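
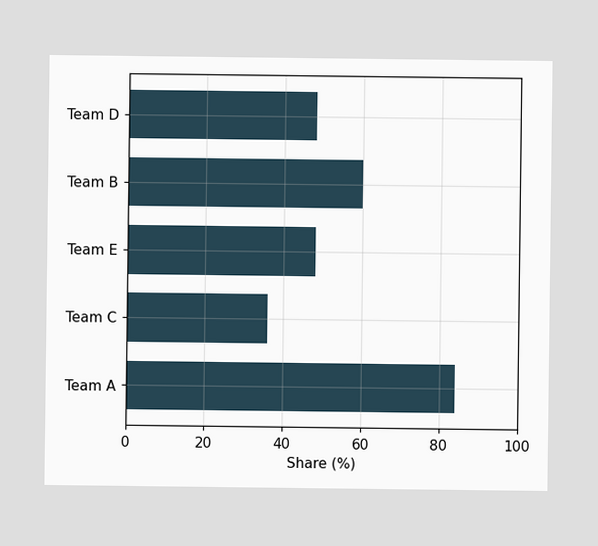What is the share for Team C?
Reading along the chart's x-axis, the Team C bar reaches 36%.

36%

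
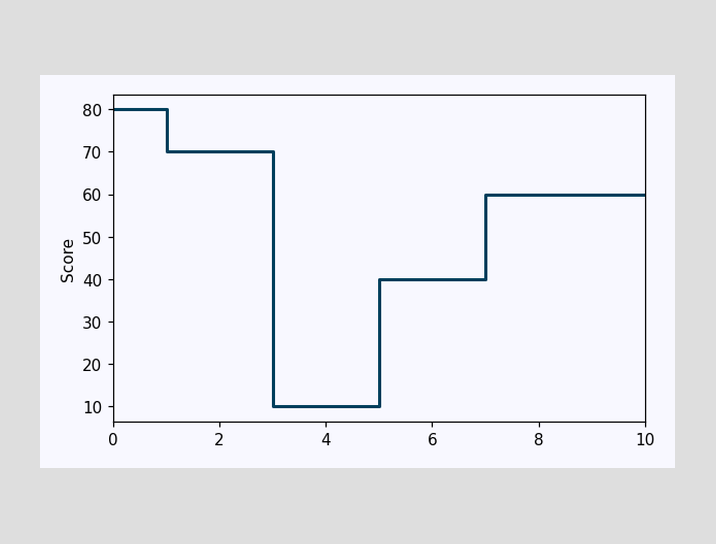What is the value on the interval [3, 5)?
On [3, 5) the step sits at 10.

10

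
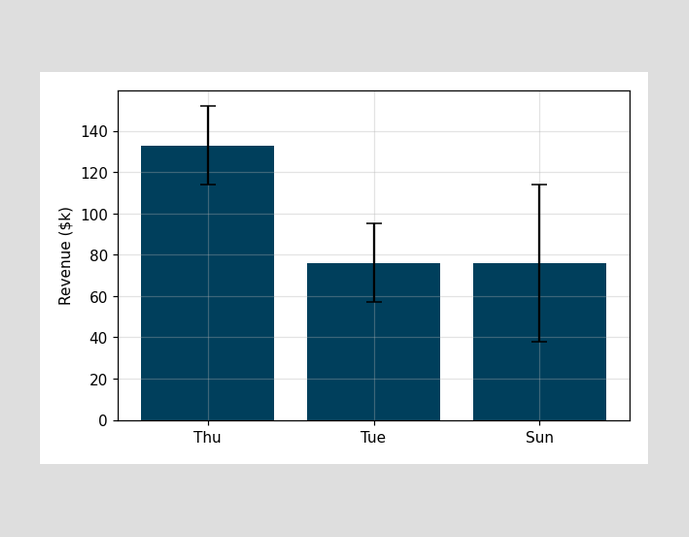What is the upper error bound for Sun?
$114k

The Sun bar's upper whisker reaches $114k.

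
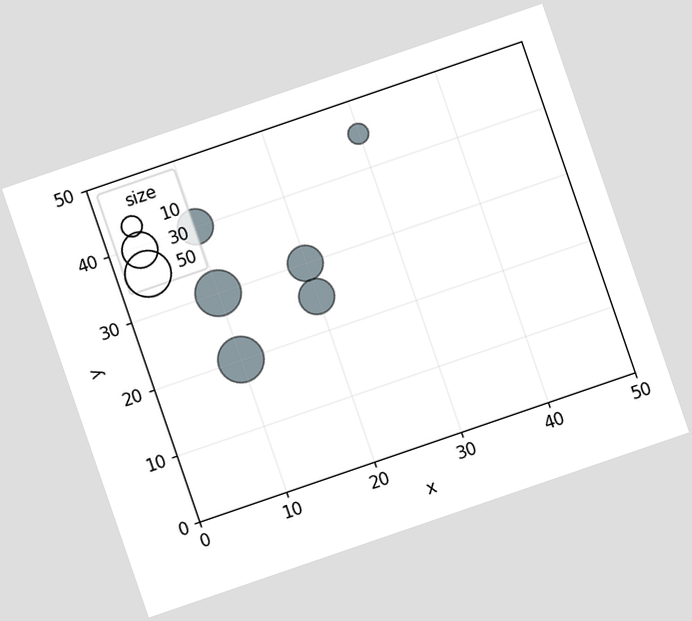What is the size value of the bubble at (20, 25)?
30

The chart is tilted about 19° counter-clockwise. Matching the bubble at (20, 25) against the size legend gives 30.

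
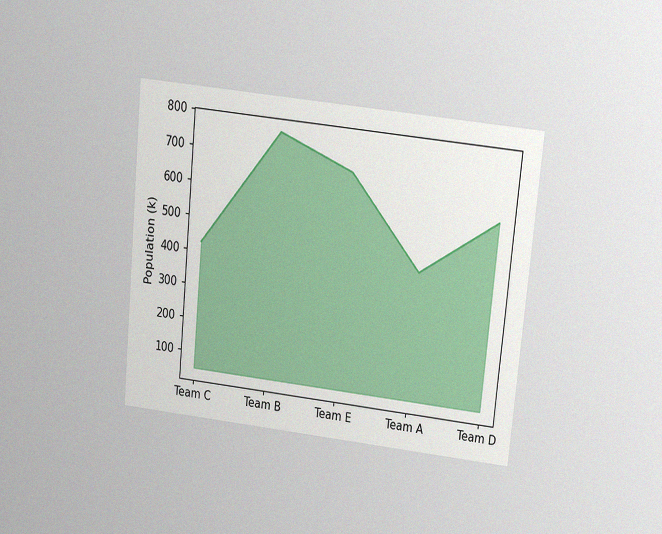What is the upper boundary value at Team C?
425k

The chart is tilted about 6° clockwise and viewed slightly from above, with some photo noise. At Team C the upper boundary is at 425k.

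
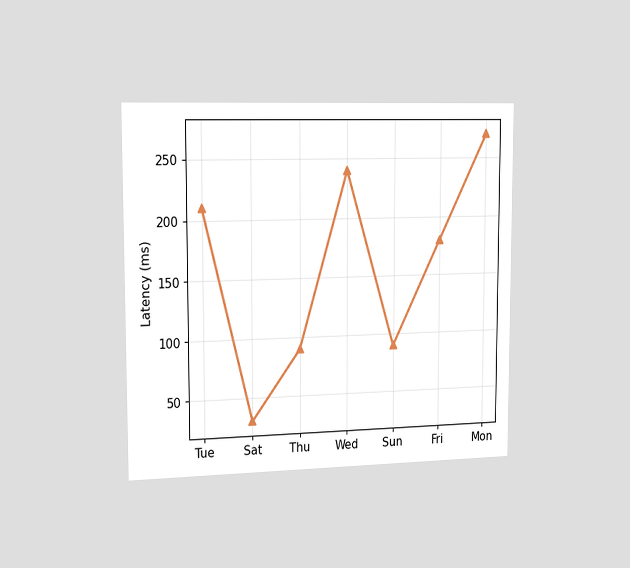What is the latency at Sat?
The chart is viewed slightly from the left. At Sat, the line is at 30ms.

30ms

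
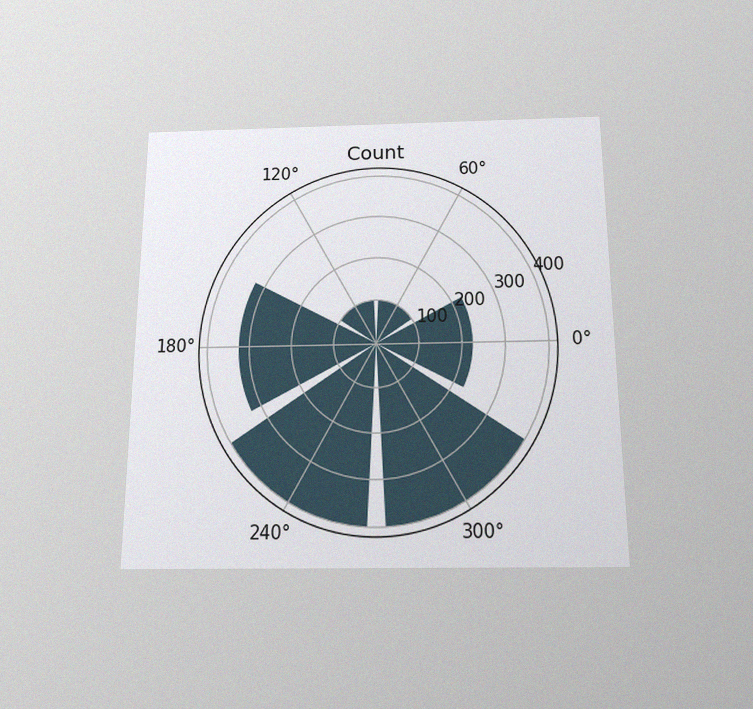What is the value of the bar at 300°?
400

The chart is viewed slightly from below, with some photo noise. The bar at 300° reaches 400 on the radial axis.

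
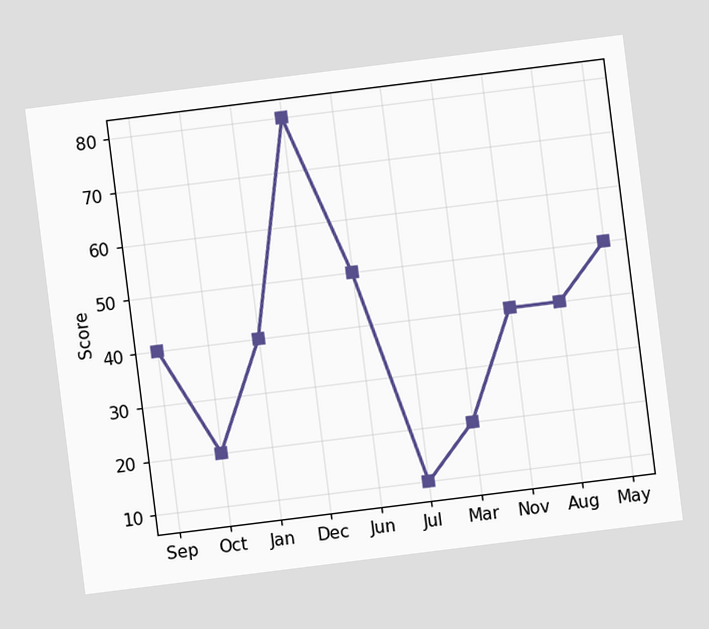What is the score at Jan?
The chart is tilted about 7° counter-clockwise. At Jan, the line is at 40.

40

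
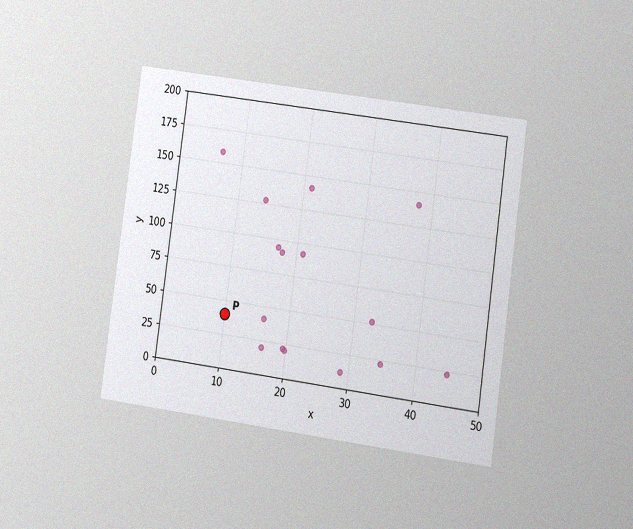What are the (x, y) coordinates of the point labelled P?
(10, 40)

The chart is tilted about 8° clockwise and viewed at a slight angle, with some photo noise. Following the gridlines from P to each axis, P sits at (10, 40).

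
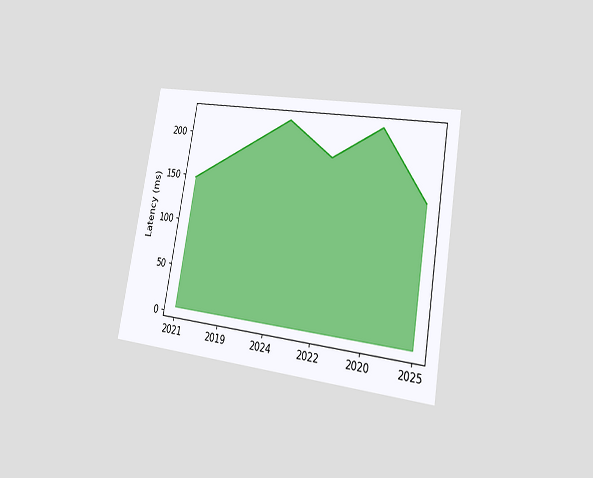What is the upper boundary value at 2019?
185ms

The chart is tilted about 10° clockwise and viewed slightly from the right. At 2019 the upper boundary is at 185ms.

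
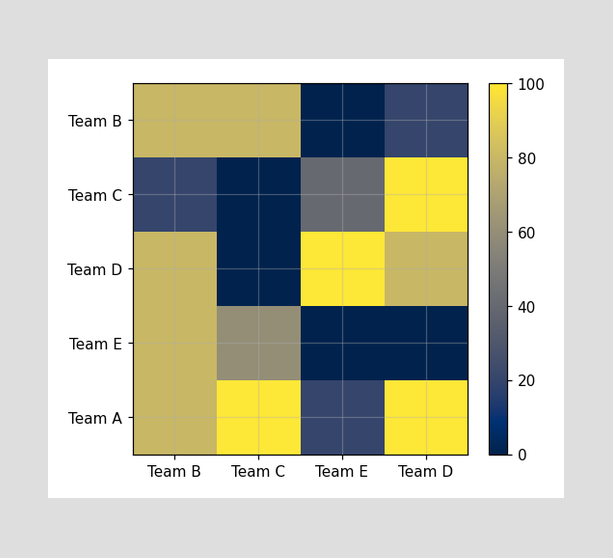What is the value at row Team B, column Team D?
Matching cell (Team B, Team D) against the colorbar gives 20.

20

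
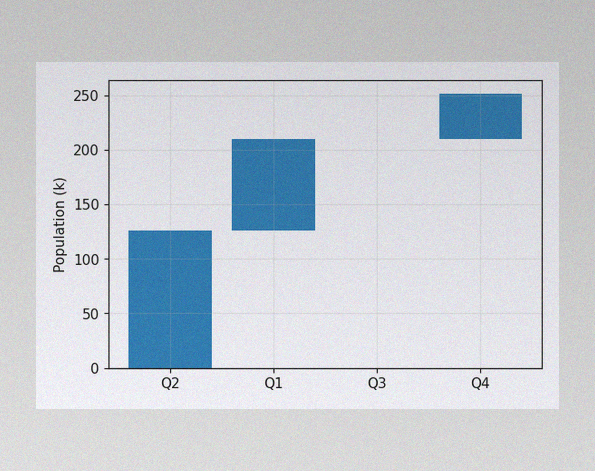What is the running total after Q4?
252k

The image has some photo noise and uneven lighting. After Q4 the running total reaches 252k.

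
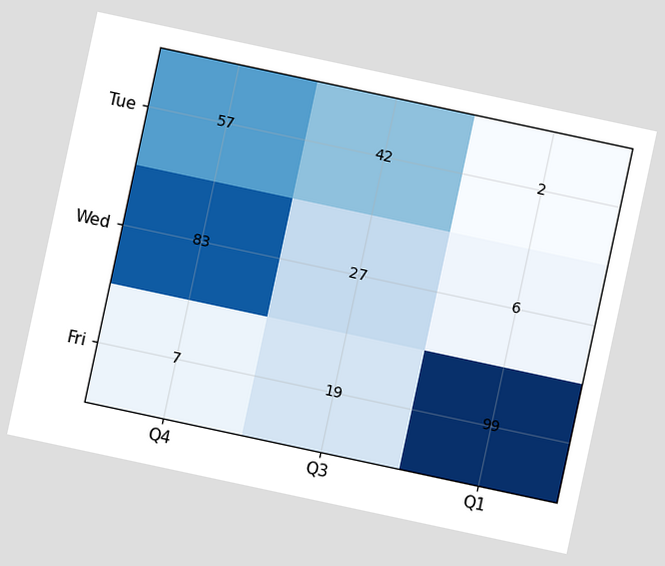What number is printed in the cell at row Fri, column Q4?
The chart is tilted about 12° clockwise. The (Fri, Q4) cell reads 7.

7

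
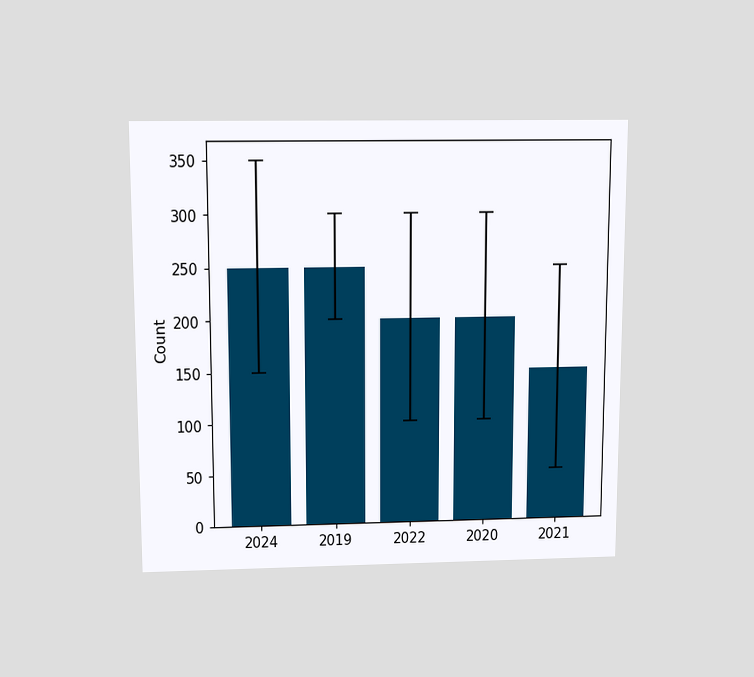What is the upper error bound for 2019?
The chart is viewed slightly from above. The 2019 bar's upper whisker reaches 300.

300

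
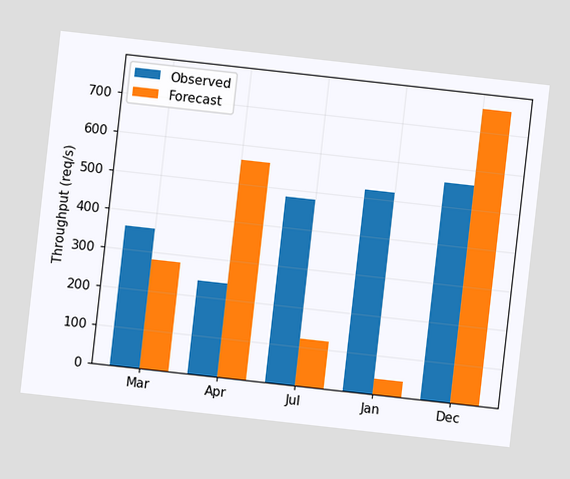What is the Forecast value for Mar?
280req/s

The chart is tilted about 6° clockwise. The Forecast bar at Mar reaches 280req/s on the y-axis.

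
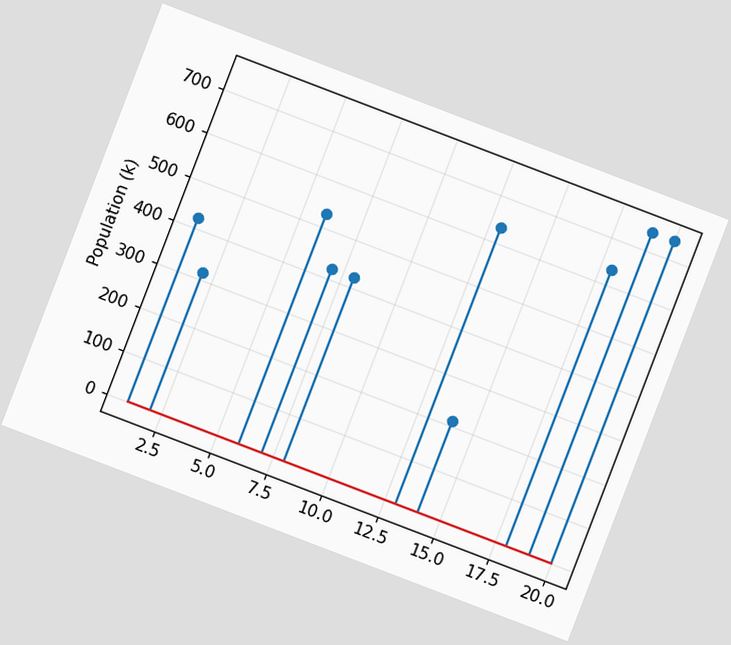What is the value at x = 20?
742k

The chart is tilted about 21° clockwise. The stem at x=20 reaches 742k.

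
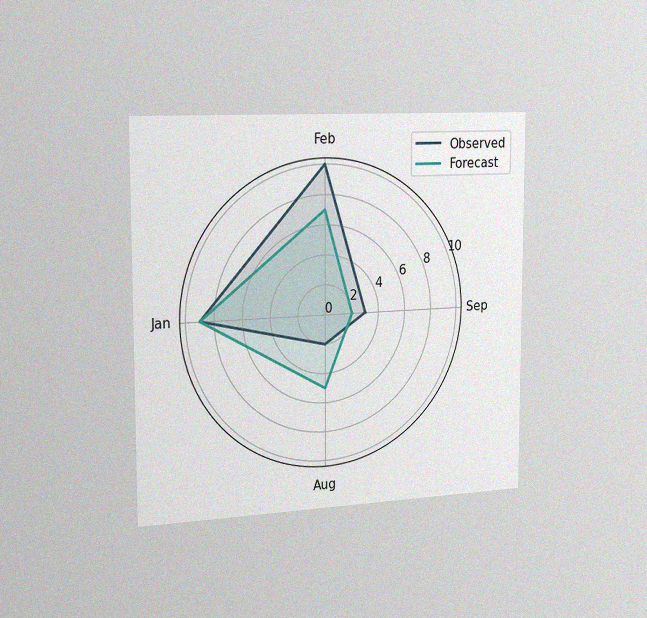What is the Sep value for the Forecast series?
The chart is viewed slightly from the left, with some photo noise. On the Sep axis, Forecast reaches 2.

2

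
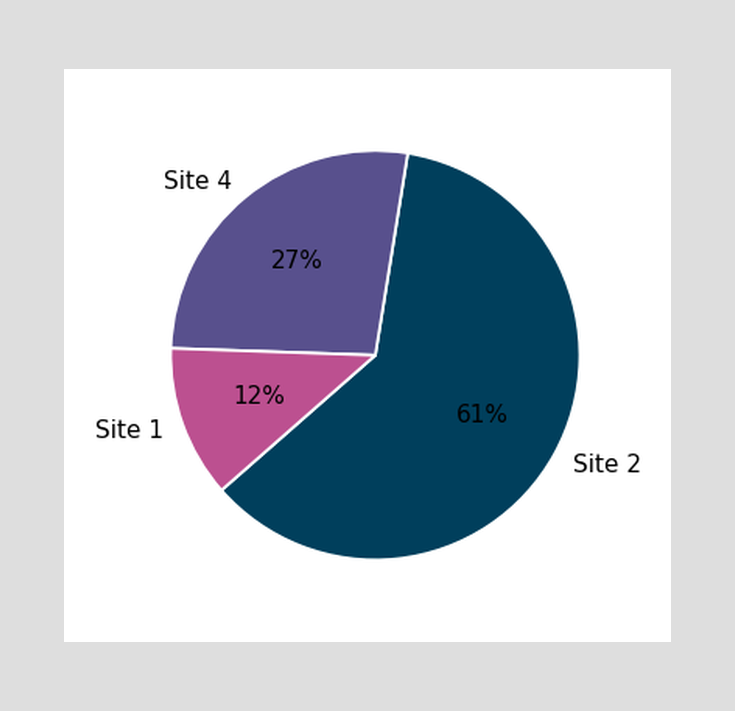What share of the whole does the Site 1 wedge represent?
The Site 1 slice takes up 12% of the pie.

12%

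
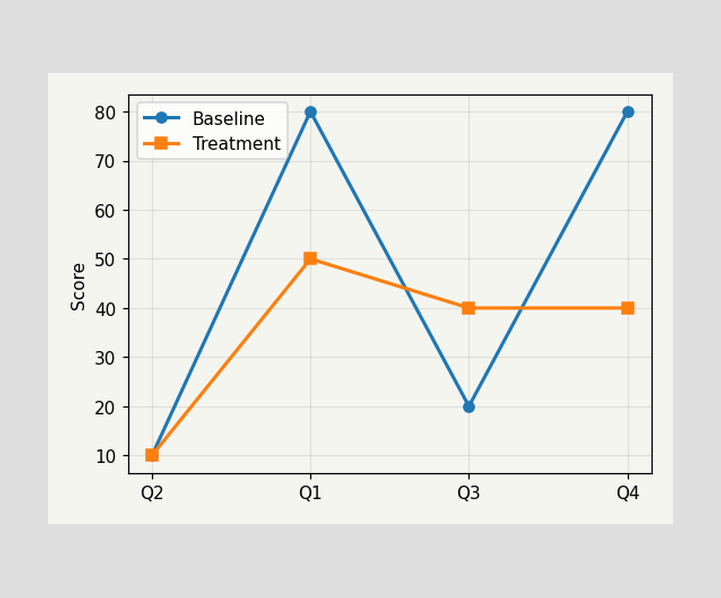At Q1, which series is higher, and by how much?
Baseline, by 30

At Q1, Baseline sits above the other line by 30.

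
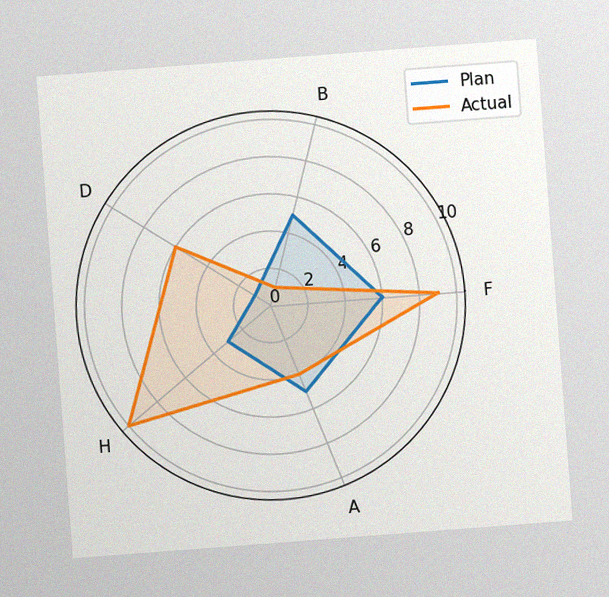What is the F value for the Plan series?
6

The chart is tilted about 4° counter-clockwise, with some photo noise. On the F axis, Plan reaches 6.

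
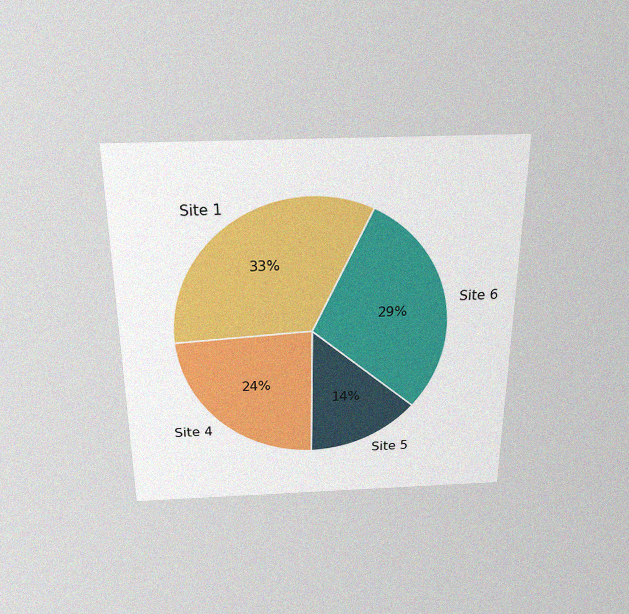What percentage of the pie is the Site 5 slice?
The chart is viewed slightly from above, with some photo noise. The Site 5 slice takes up 14% of the pie.

14%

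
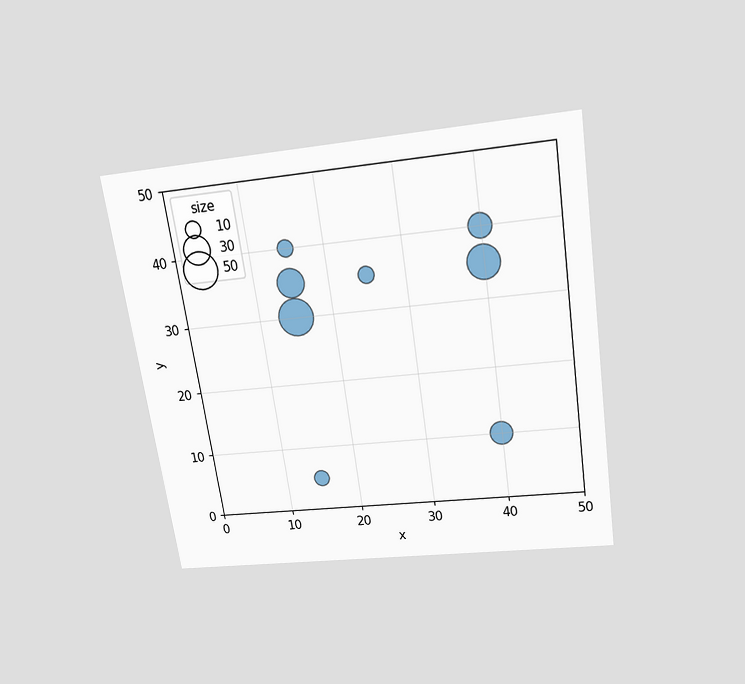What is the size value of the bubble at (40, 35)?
40

The chart is tilted about 9° counter-clockwise and viewed slightly from above. Matching the bubble at (40, 35) against the size legend gives 40.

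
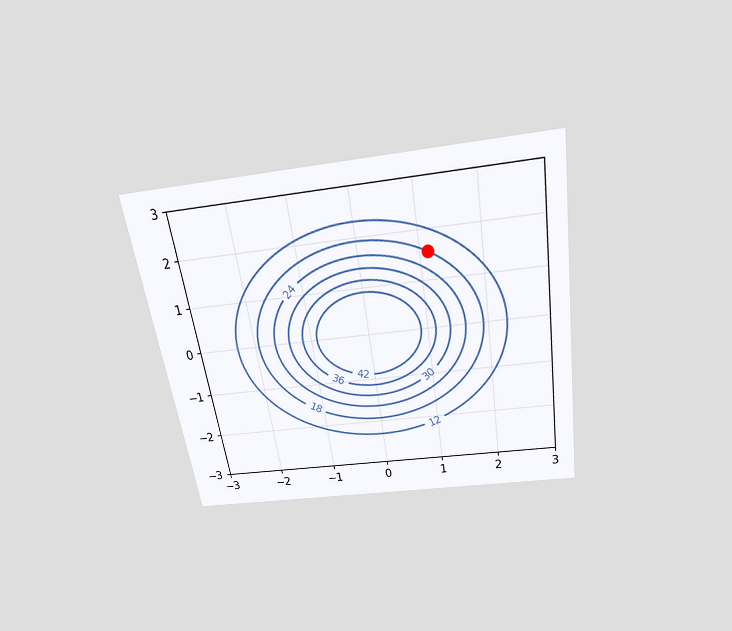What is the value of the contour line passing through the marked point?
The chart is tilted about 9° counter-clockwise and viewed slightly from above. The marked point sits on the contour labelled 18.

18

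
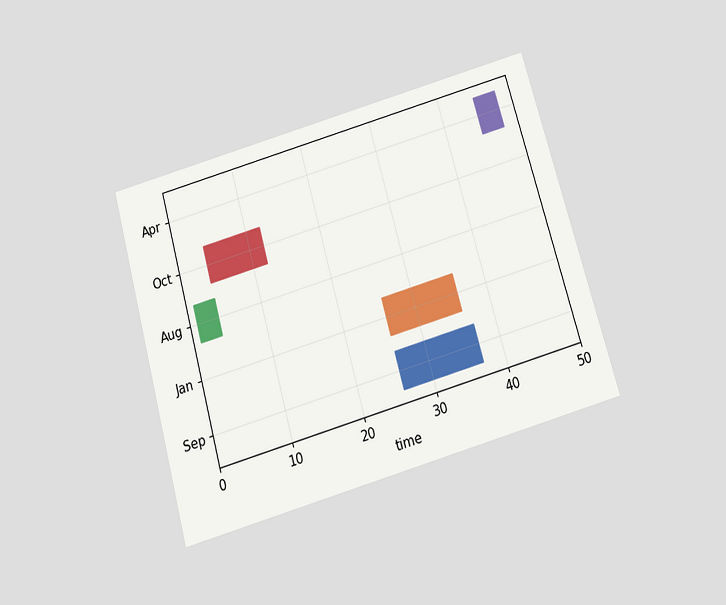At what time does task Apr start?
45

The chart is tilted about 16° counter-clockwise and viewed slightly from below. The Apr bar begins at t=45.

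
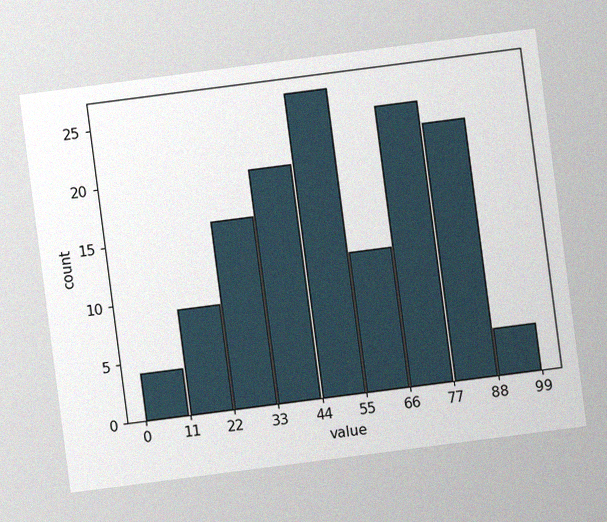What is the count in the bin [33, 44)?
20

The chart is tilted about 7° counter-clockwise, with some photo noise. The [33, 44) bin has height 20.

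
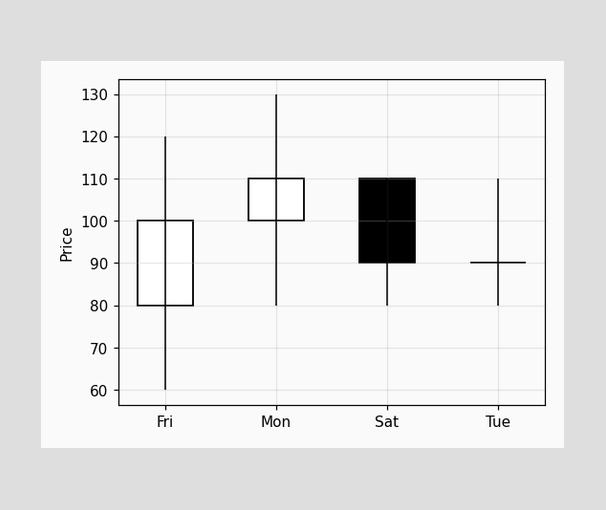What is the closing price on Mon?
The Mon candle closes at 110.

110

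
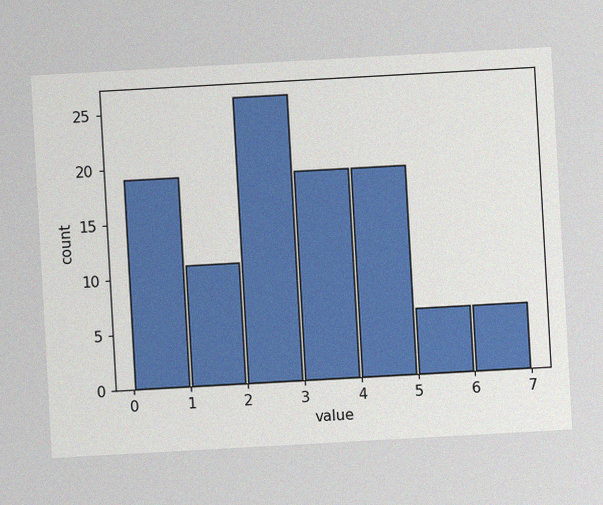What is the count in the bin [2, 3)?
The chart is tilted about 3° counter-clockwise, with some photo noise. The [2, 3) bin has height 26.

26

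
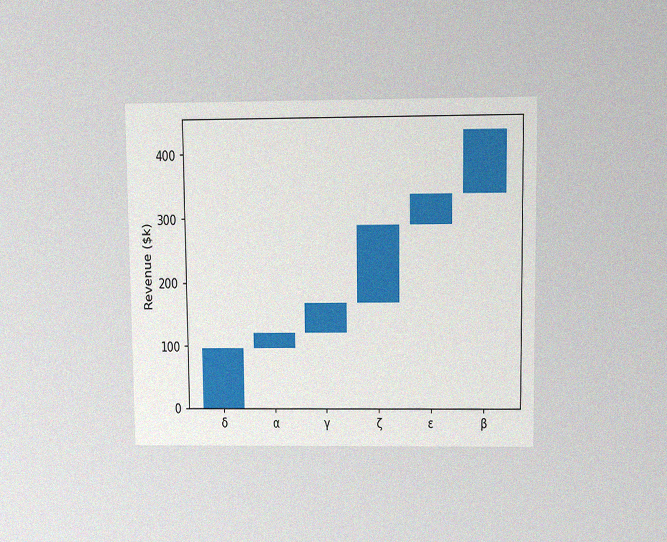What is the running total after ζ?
The chart is viewed slightly from above, with some photo noise. After ζ the running total reaches $288k.

$288k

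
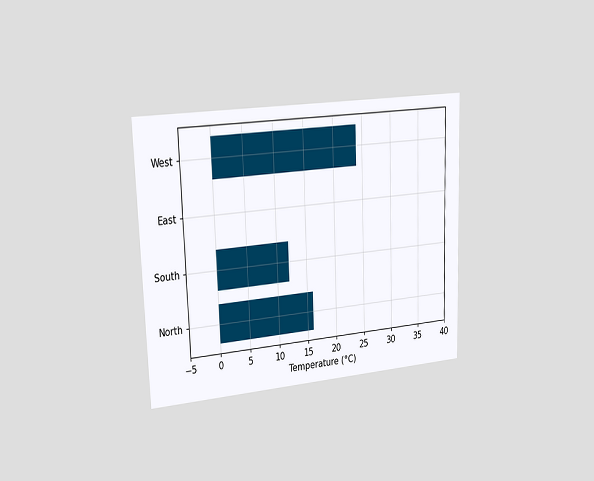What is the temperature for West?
24°C

The chart is viewed slightly from the left. Reading along the chart's x-axis, the West bar reaches 24°C.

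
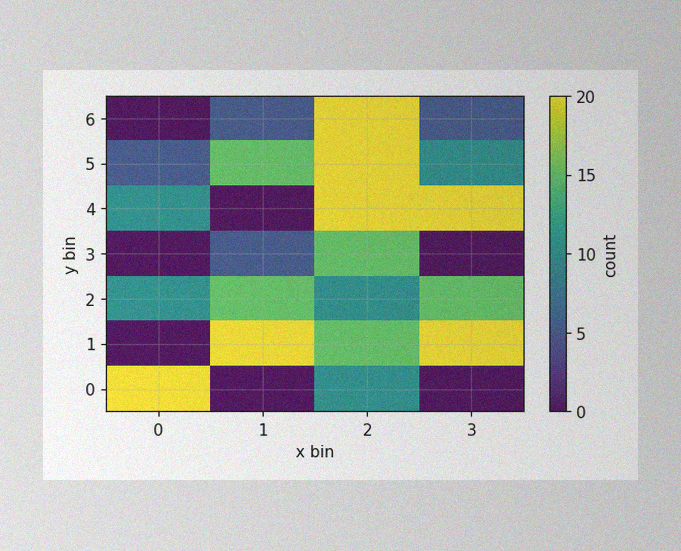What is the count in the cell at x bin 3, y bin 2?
15

The image has some photo noise and uneven lighting. Matching the cell (3, 2) against the colorbar gives 15.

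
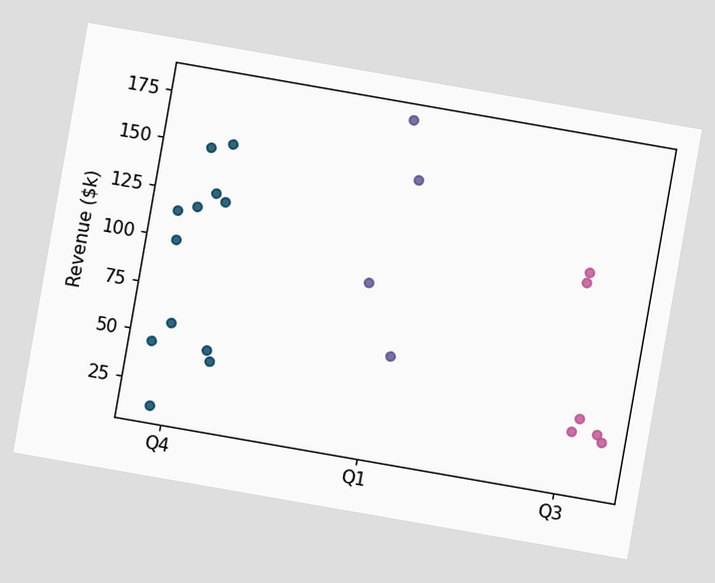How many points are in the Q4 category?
The chart is tilted about 10° clockwise. Counting the markers in the Q4 column gives 12.

12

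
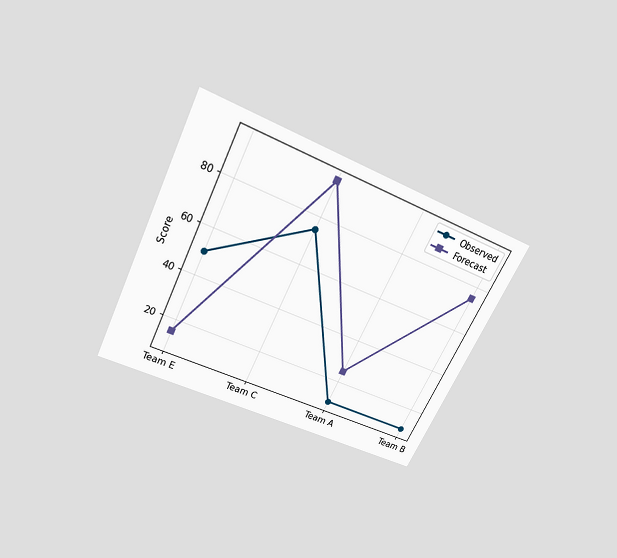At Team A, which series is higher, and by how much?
The chart is tilted about 26° clockwise and viewed slightly from above. At Team A, Forecast sits above the other line by 15.

Forecast, by 15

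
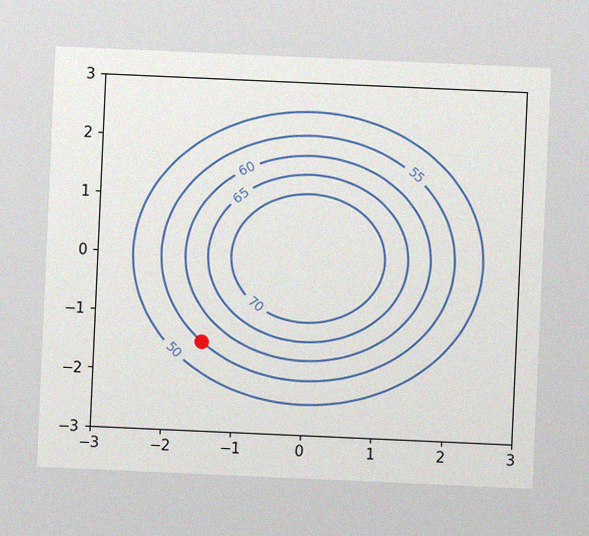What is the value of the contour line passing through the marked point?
55

The chart is tilted about 3° clockwise, with some photo noise. The marked point sits on the contour labelled 55.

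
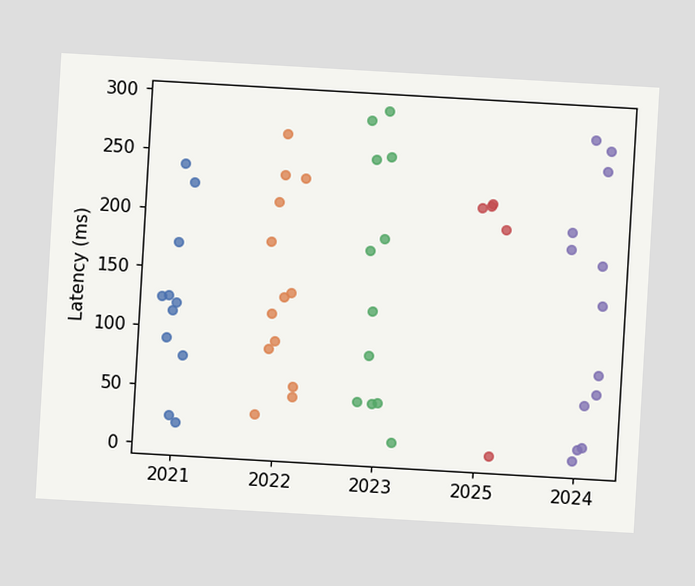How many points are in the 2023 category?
The chart is tilted about 3° clockwise. Counting the markers in the 2023 column gives 12.

12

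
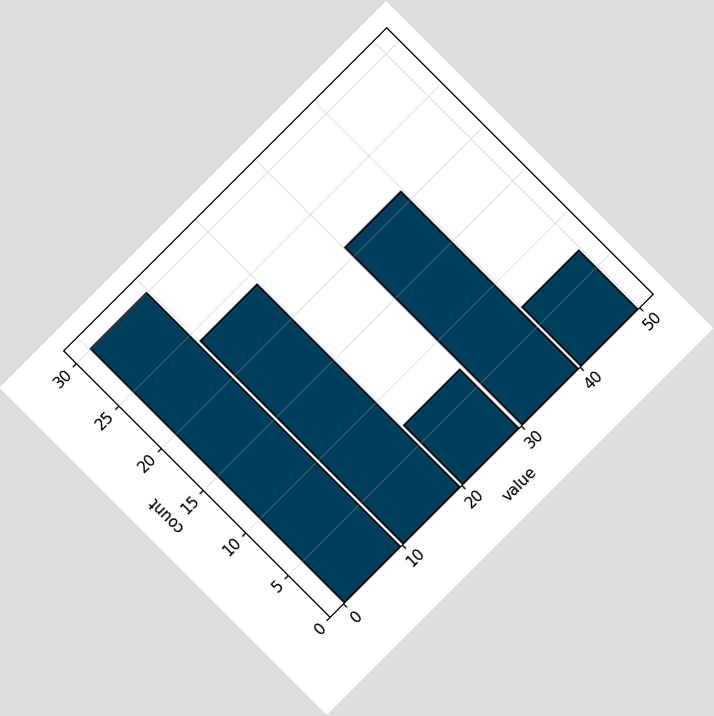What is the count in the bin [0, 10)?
The chart is tilted about 45° counter-clockwise. The [0, 10) bin has height 30.

30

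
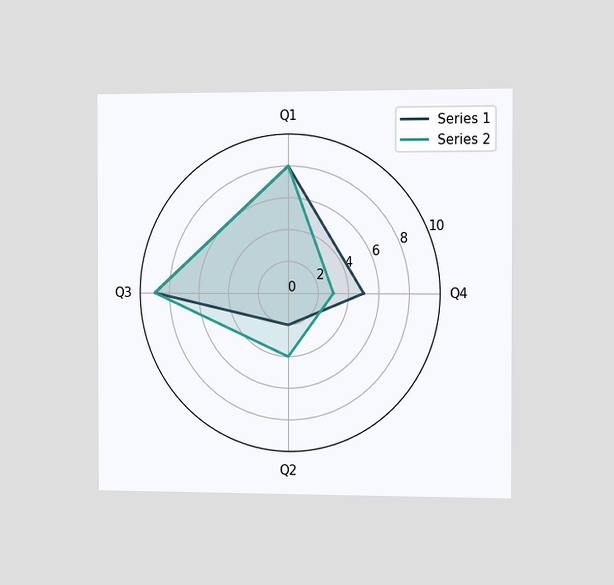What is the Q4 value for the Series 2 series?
3

The chart is viewed slightly from the right. On the Q4 axis, Series 2 reaches 3.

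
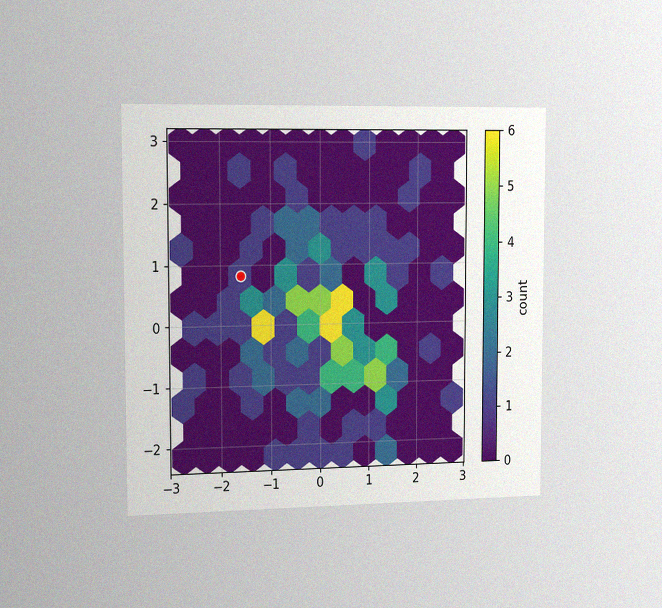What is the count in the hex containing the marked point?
1

The chart is viewed slightly from the left, with some photo noise. The marked hex reads 1 on the colorbar.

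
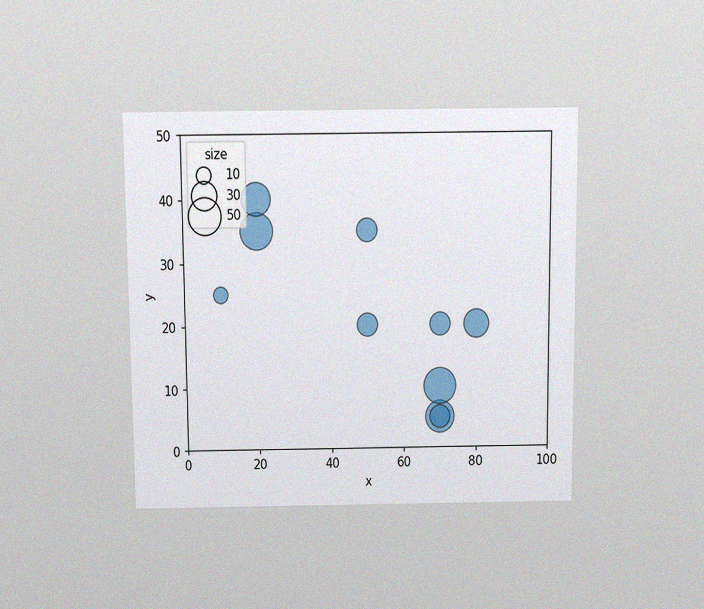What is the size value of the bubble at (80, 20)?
The chart is viewed slightly from above, with some photo noise. Matching the bubble at (80, 20) against the size legend gives 30.

30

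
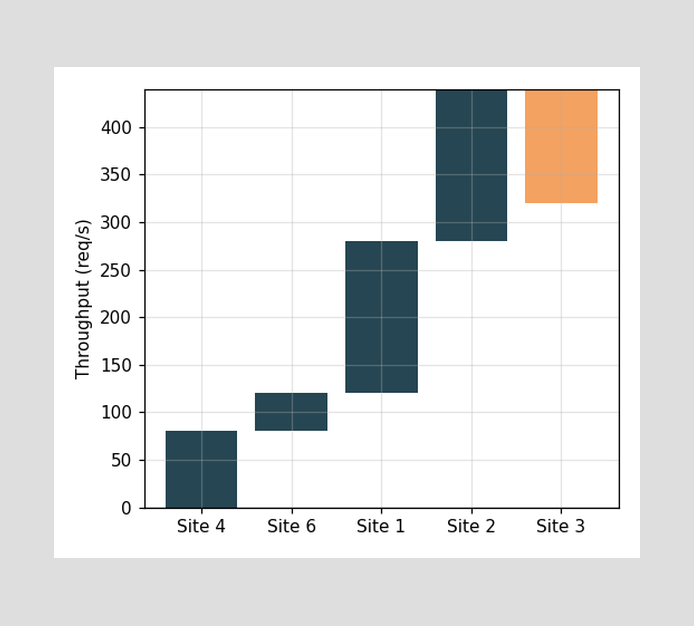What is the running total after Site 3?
320req/s

After Site 3 the running total reaches 320req/s.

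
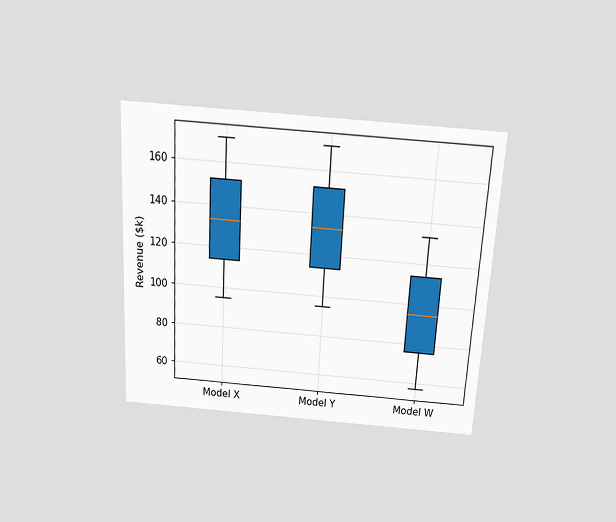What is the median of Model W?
The chart is tilted about 3° clockwise and viewed slightly from above. The median line in the Model W box sits at $95k.

$95k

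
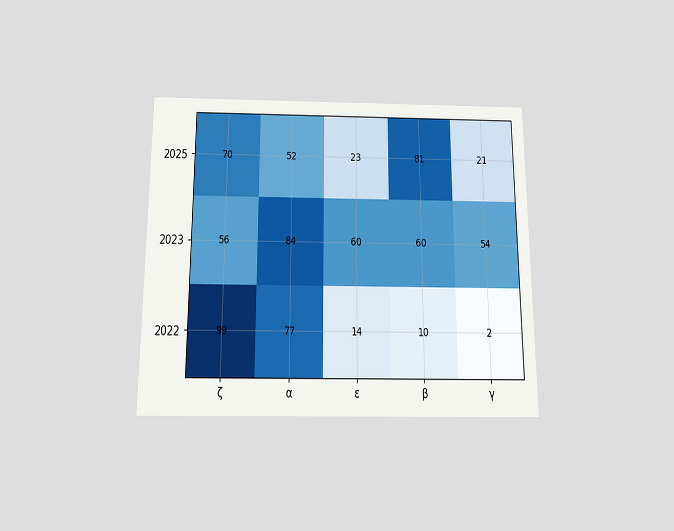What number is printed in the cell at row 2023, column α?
84

The chart is viewed slightly from below. The (2023, α) cell reads 84.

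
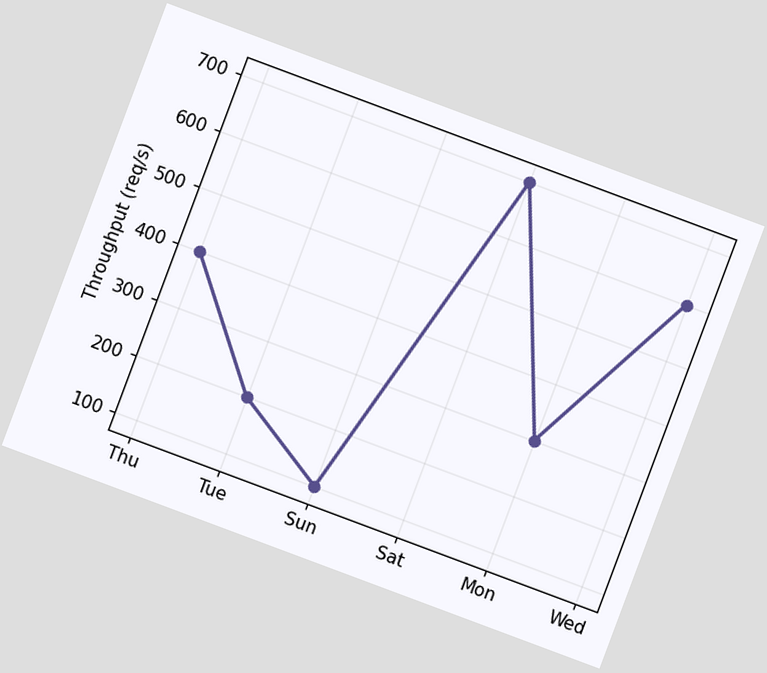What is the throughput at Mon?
The chart is tilted about 20° clockwise. At Mon, the line is at 300req/s.

300req/s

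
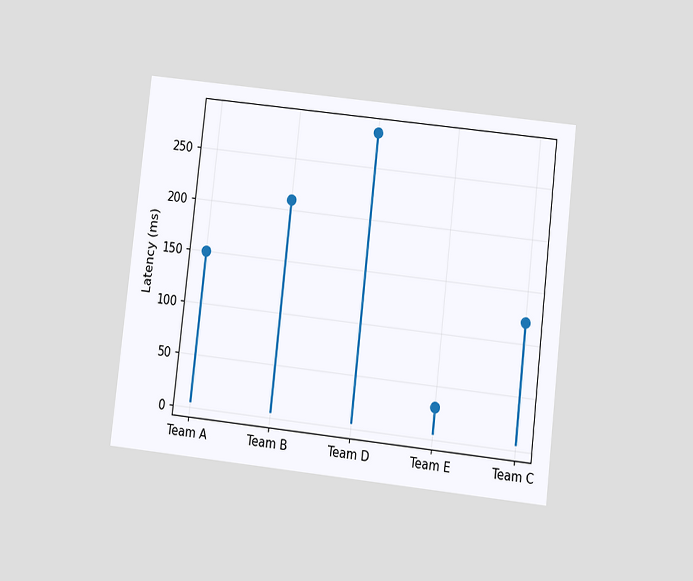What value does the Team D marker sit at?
The chart is tilted about 6° clockwise and viewed slightly from below. The Team D marker sits at 285ms.

285ms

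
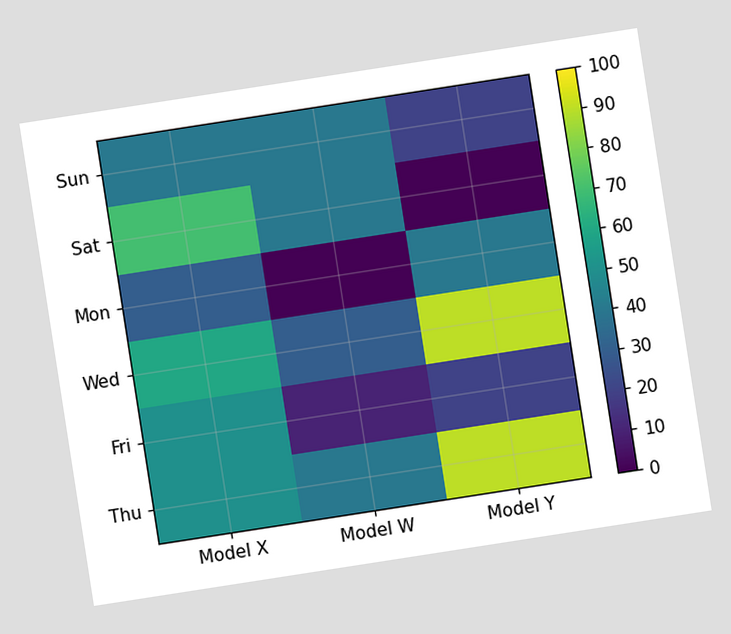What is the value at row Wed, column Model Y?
The chart is tilted about 9° counter-clockwise. Matching cell (Wed, Model Y) against the colorbar gives 90.

90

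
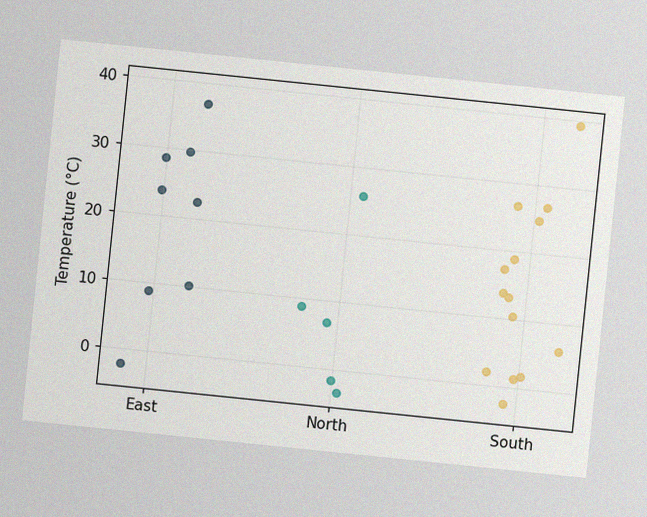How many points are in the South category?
14

The chart is tilted about 6° clockwise, with some photo noise. Counting the markers in the South column gives 14.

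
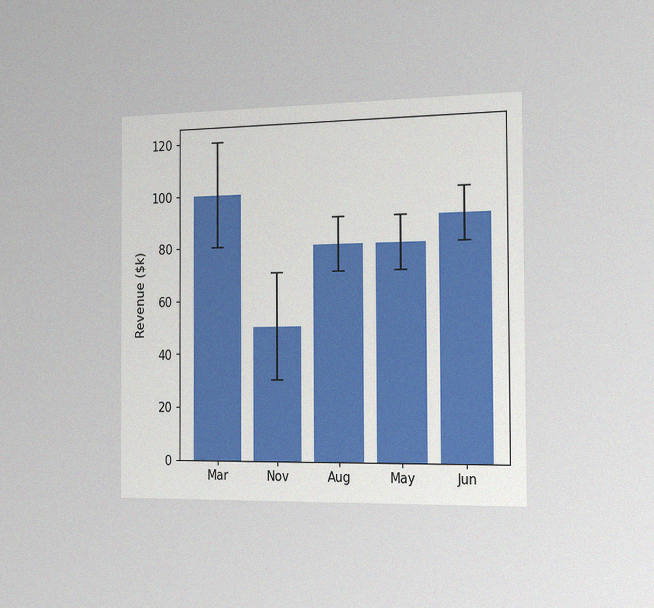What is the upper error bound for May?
$90k

The chart is viewed slightly from the right, with some photo noise. The May bar's upper whisker reaches $90k.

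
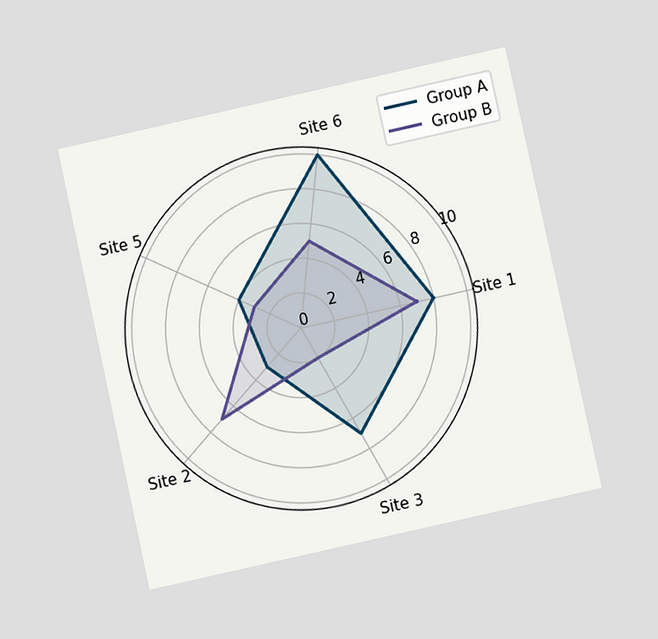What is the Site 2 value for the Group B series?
The chart is tilted about 12° counter-clockwise and viewed at a slight angle. On the Site 2 axis, Group B reaches 7.

7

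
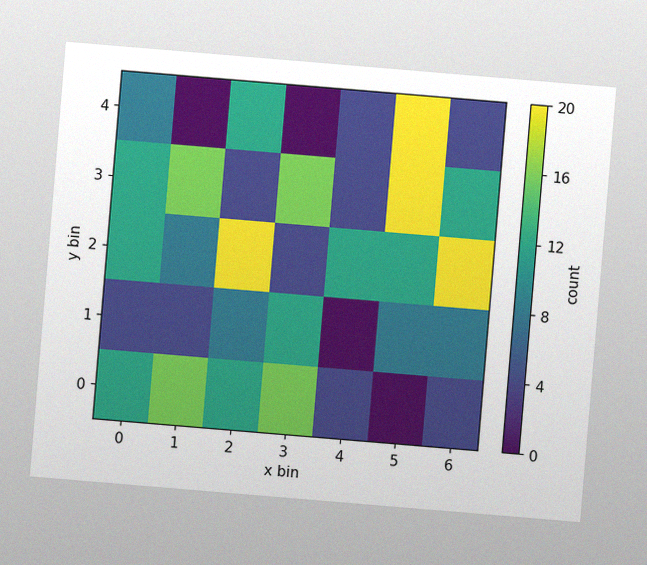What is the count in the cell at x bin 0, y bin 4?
8

The chart is tilted about 5° clockwise, with some photo noise. Matching the cell (0, 4) against the colorbar gives 8.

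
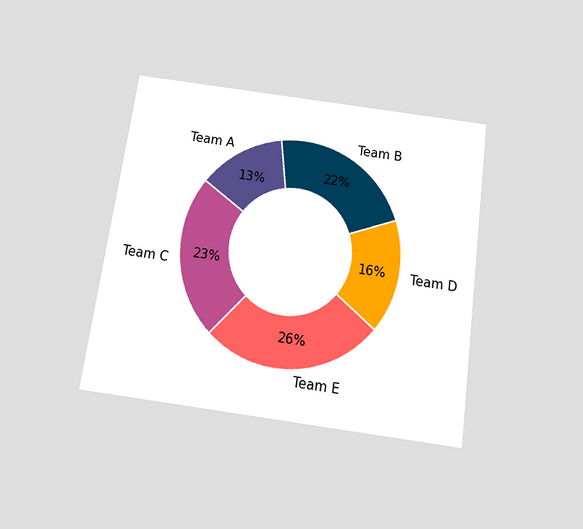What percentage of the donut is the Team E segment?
The chart is tilted about 8° clockwise and viewed slightly from below. The Team E segment takes up 26% of the ring.

26%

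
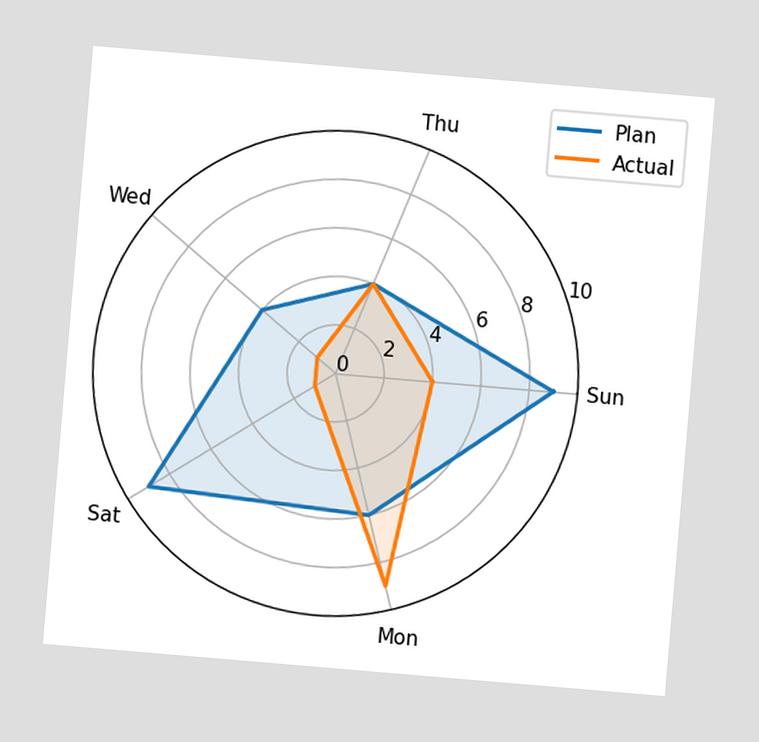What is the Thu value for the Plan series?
The chart is tilted about 5° clockwise. On the Thu axis, Plan reaches 4.

4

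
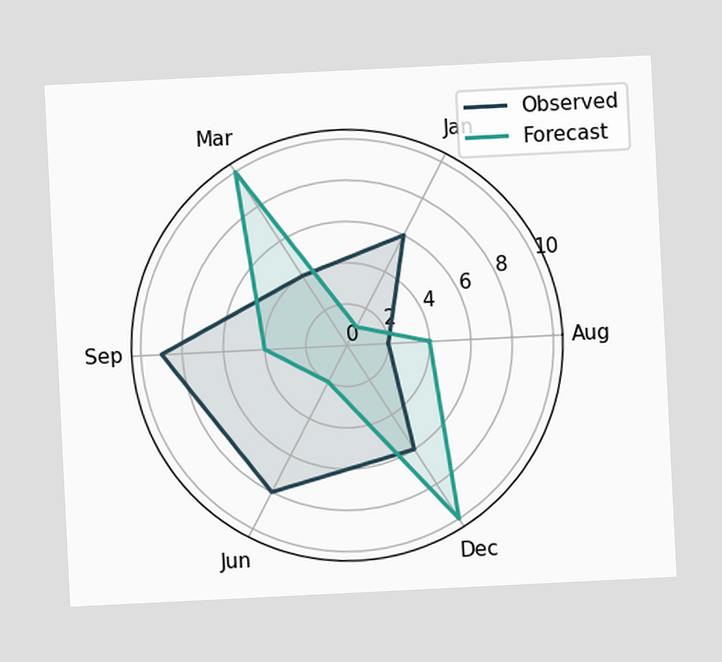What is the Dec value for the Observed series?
6

The chart is tilted about 3° counter-clockwise. On the Dec axis, Observed reaches 6.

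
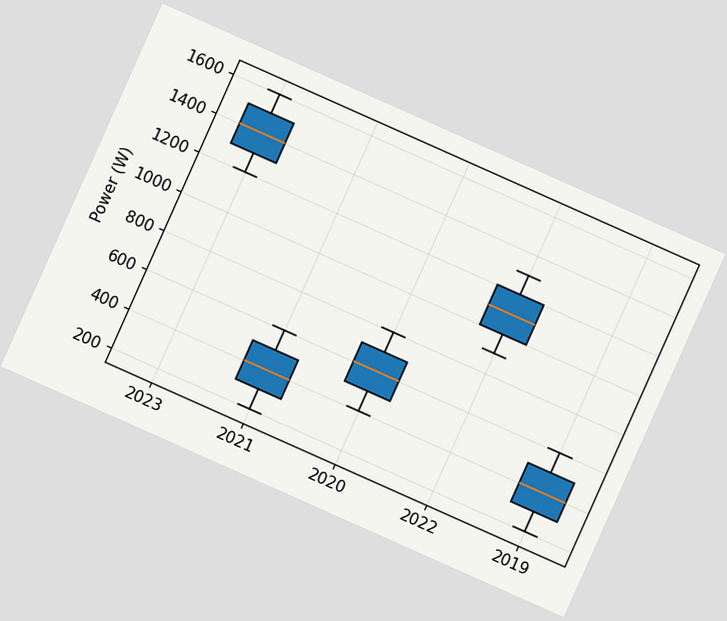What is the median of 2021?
400W

The chart is tilted about 24° clockwise. The median line in the 2021 box sits at 400W.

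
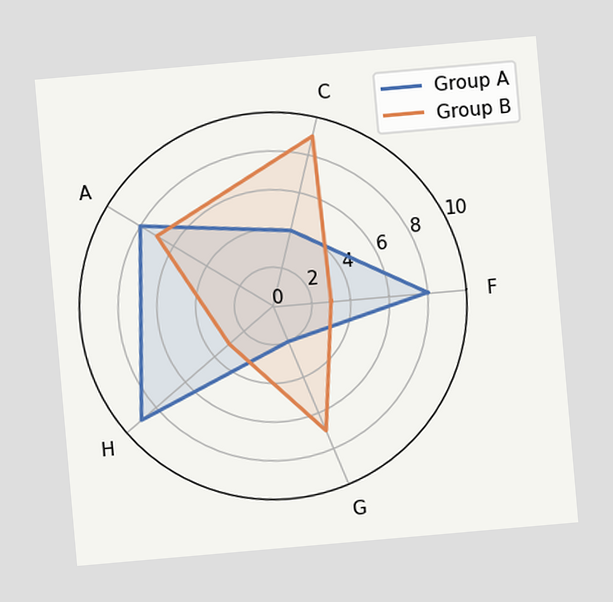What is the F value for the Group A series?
8

The chart is tilted about 5° counter-clockwise. On the F axis, Group A reaches 8.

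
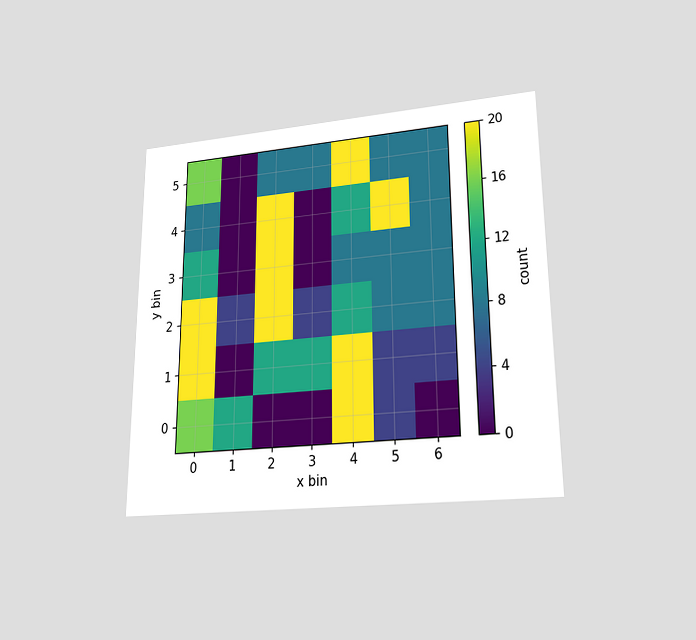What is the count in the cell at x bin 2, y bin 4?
The chart is viewed at a slight angle. Matching the cell (2, 4) against the colorbar gives 20.

20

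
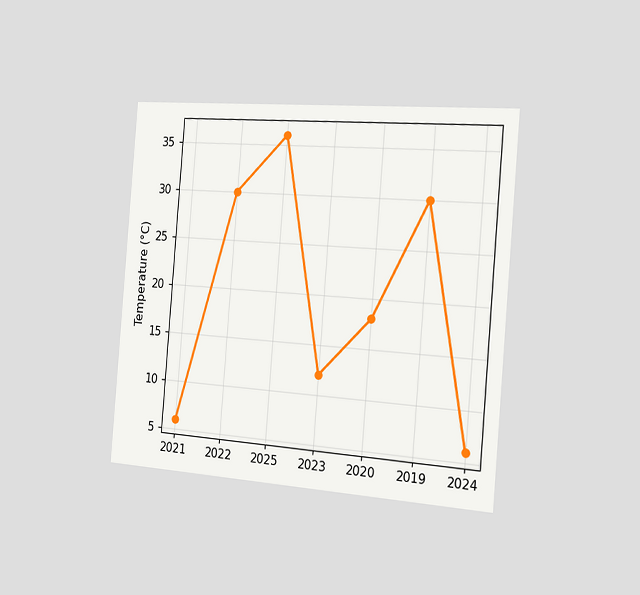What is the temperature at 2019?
30°C

The chart is tilted about 5° clockwise and viewed slightly from the right. At 2019, the line is at 30°C.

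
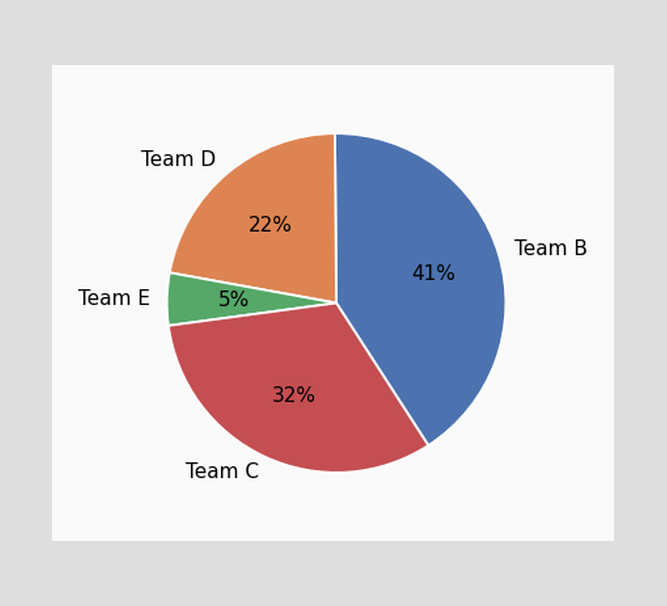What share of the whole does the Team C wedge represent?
32%

The Team C slice takes up 32% of the pie.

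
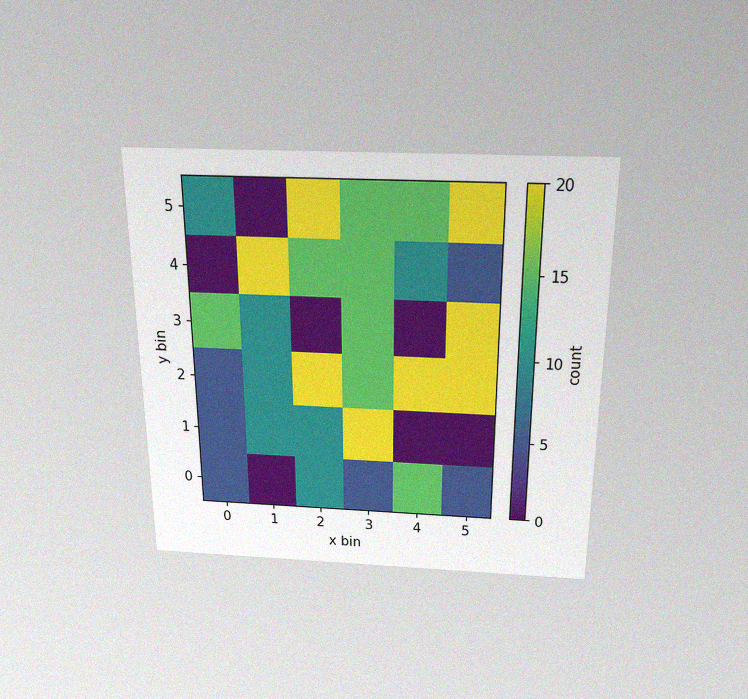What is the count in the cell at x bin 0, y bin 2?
The chart is viewed slightly from above, with some photo noise. Matching the cell (0, 2) against the colorbar gives 5.

5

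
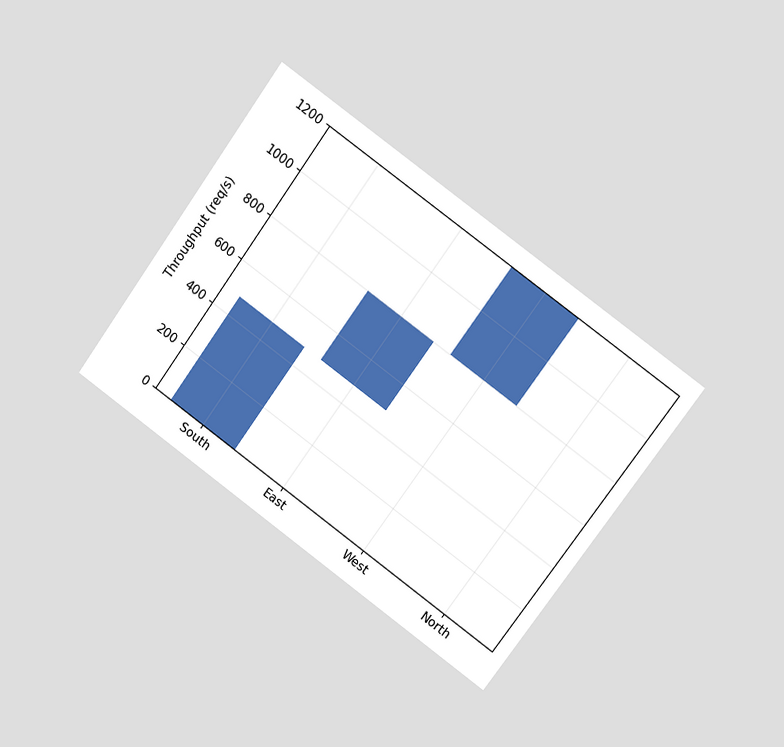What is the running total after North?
1200req/s

The chart is tilted about 36° clockwise and viewed at a slight angle. After North the running total reaches 1200req/s.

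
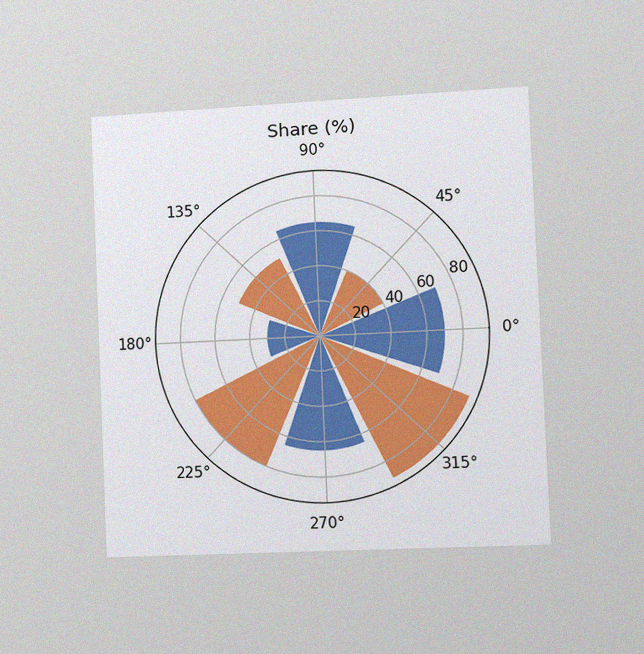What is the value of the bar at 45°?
40%

The chart is tilted about 2° counter-clockwise and viewed slightly from the right, with some photo noise. The bar at 45° reaches 40% on the radial axis.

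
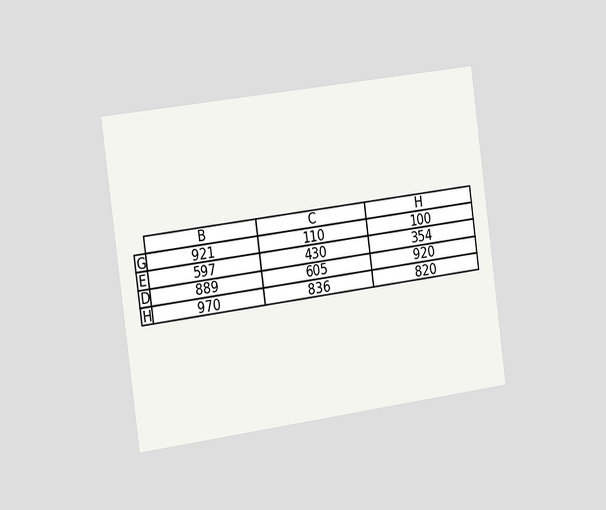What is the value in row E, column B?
The chart is tilted about 8° counter-clockwise and viewed slightly from the left. The (E, B) cell reads 597.

597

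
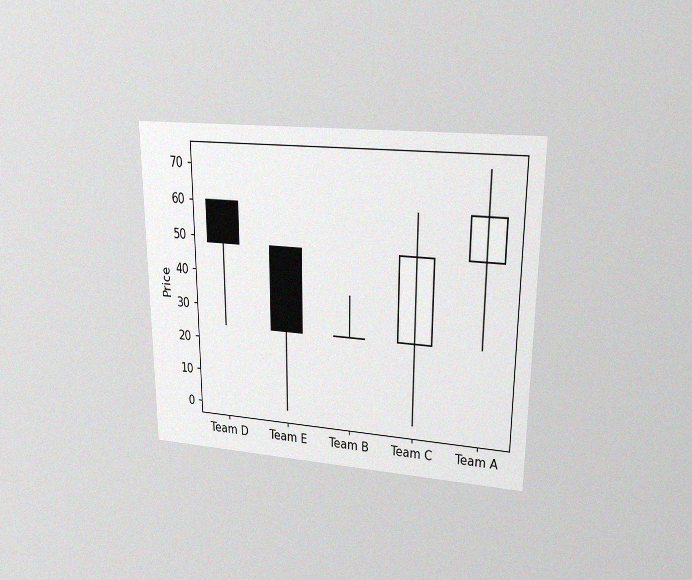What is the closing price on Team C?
48

The chart is viewed at a slight angle, with some photo noise. The Team C candle closes at 48.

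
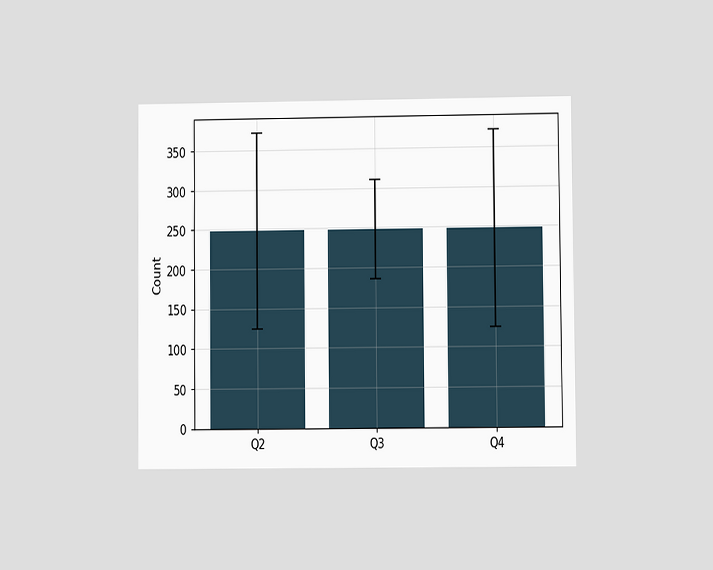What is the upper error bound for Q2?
372

The chart is viewed at a slight angle. The Q2 bar's upper whisker reaches 372.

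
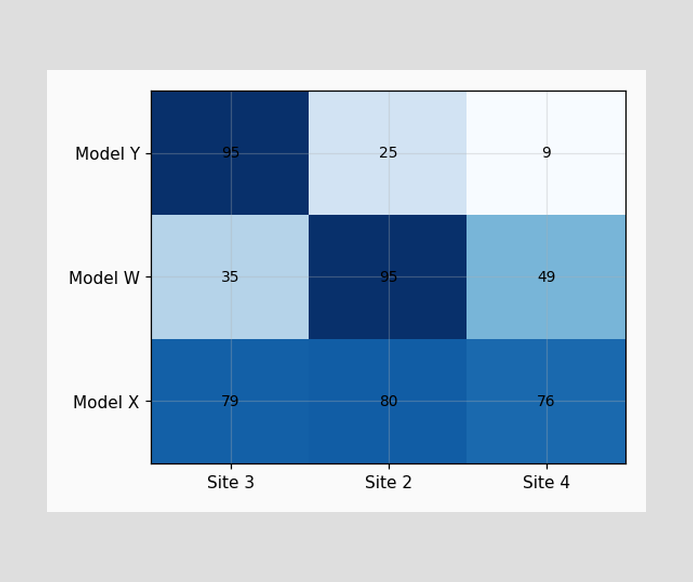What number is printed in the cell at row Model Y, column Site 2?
The (Model Y, Site 2) cell reads 25.

25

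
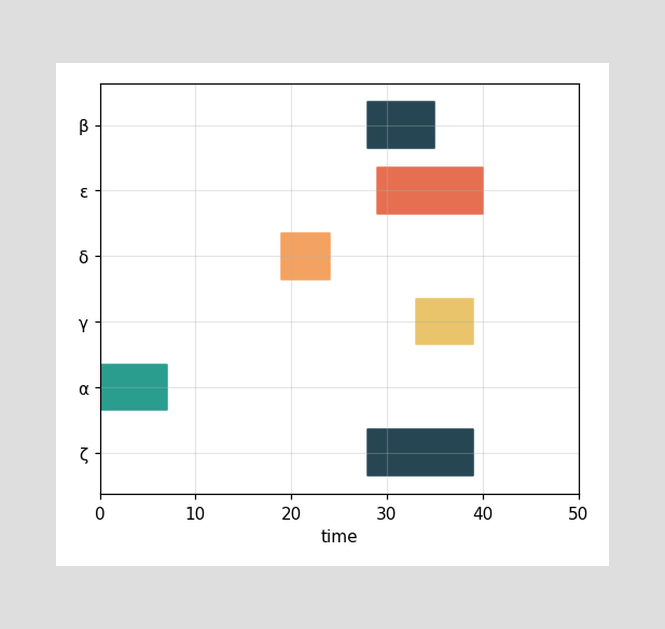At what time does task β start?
28

The β bar begins at t=28.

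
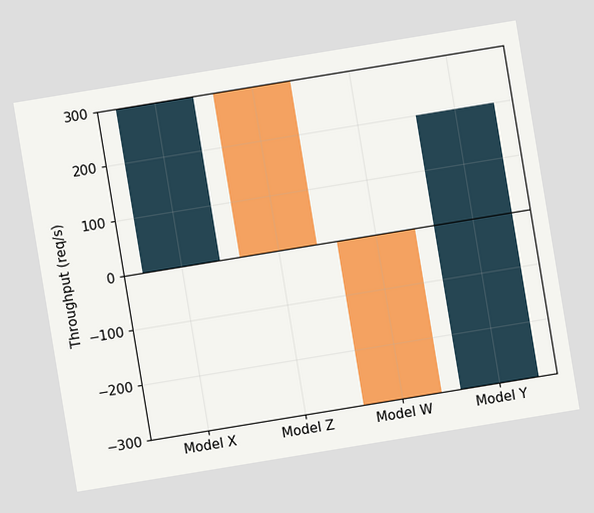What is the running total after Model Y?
The chart is tilted about 9° counter-clockwise. After Model Y the running total reaches 200req/s.

200req/s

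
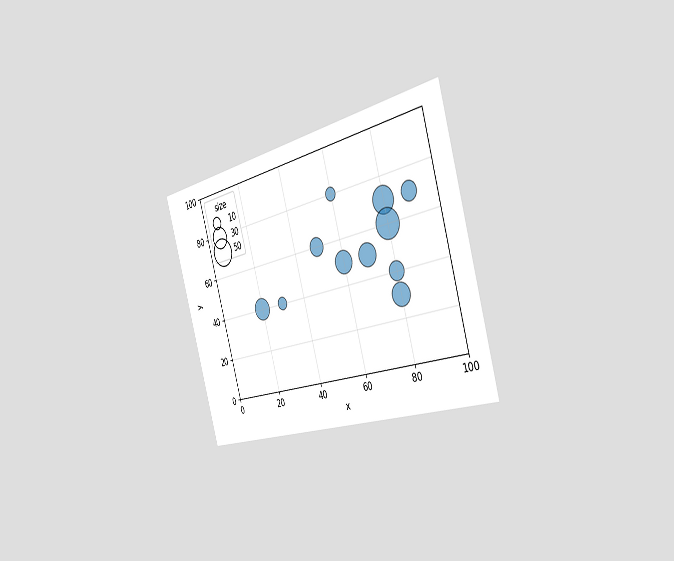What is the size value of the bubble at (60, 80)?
10

The chart is tilted about 16° counter-clockwise and viewed slightly from the right. Matching the bubble at (60, 80) against the size legend gives 10.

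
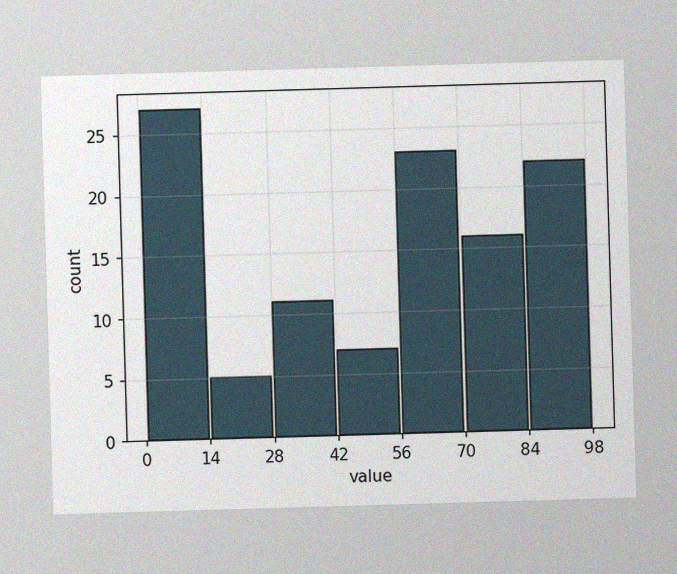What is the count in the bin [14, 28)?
The image has some photo noise and uneven lighting. The [14, 28) bin has height 5.

5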